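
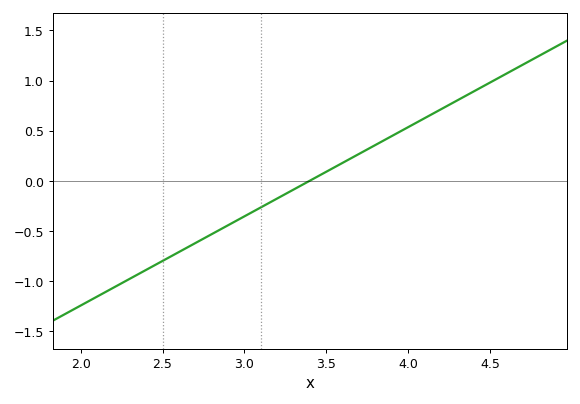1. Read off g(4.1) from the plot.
0.6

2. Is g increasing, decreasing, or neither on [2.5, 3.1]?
increasing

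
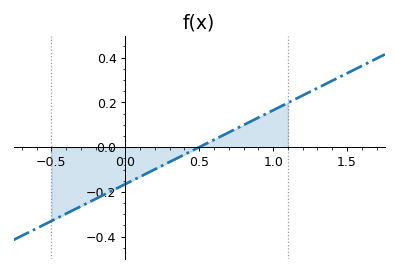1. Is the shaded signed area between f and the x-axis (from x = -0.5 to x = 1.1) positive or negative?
negative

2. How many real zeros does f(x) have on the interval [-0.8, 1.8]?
1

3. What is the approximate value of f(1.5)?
0.32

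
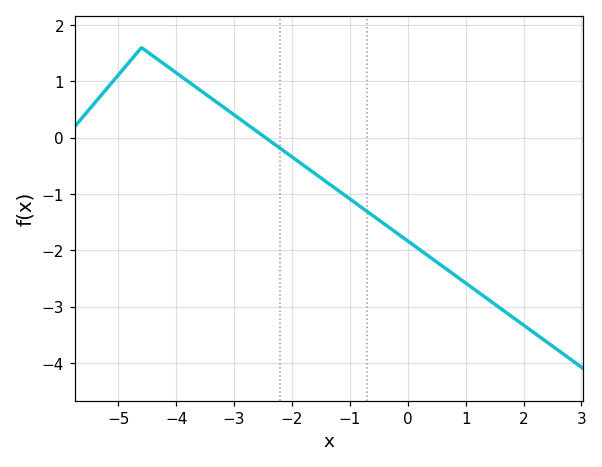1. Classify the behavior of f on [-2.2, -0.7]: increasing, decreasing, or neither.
decreasing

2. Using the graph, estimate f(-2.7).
0.2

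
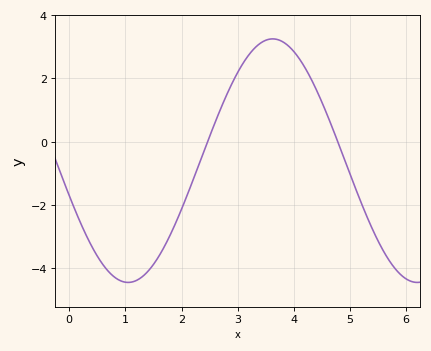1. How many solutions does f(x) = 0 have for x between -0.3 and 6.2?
2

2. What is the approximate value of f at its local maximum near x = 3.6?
3.2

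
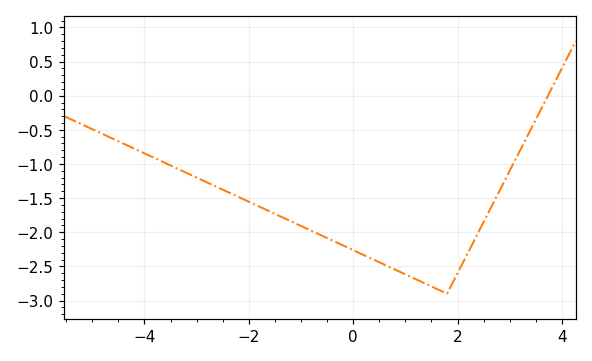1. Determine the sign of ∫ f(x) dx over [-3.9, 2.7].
negative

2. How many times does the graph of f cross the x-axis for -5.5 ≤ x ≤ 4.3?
1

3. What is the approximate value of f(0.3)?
-2.37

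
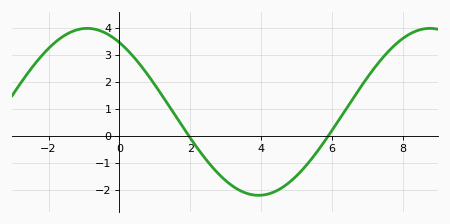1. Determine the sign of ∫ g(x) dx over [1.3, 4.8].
negative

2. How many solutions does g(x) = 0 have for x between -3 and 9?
2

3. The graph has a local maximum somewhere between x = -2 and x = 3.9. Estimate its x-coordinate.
-1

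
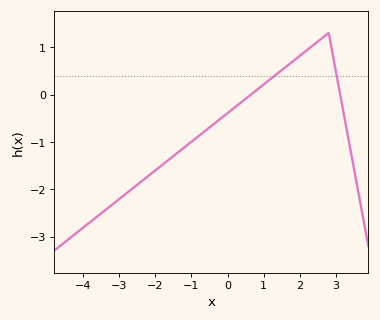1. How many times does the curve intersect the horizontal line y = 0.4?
2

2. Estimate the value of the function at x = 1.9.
0.8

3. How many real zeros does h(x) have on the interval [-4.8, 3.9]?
2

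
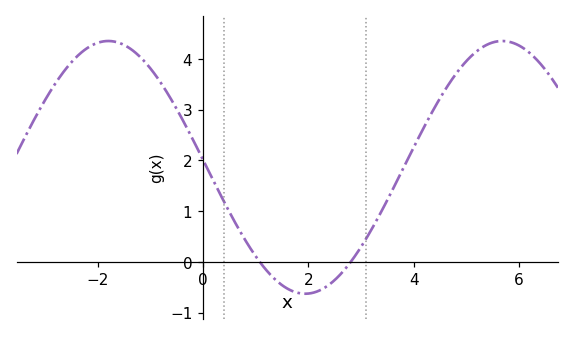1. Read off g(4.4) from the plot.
3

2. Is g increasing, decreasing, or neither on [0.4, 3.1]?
neither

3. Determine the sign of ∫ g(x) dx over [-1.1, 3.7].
positive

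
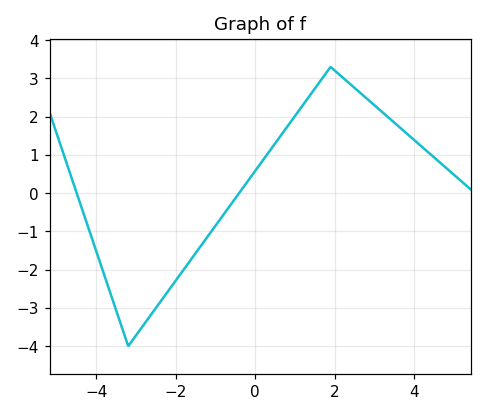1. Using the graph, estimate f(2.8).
2.5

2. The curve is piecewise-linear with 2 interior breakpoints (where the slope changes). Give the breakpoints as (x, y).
(-3.2, -4); (1.9, 3.3)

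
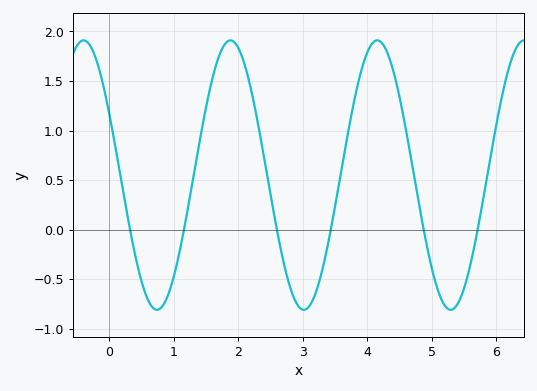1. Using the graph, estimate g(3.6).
0.6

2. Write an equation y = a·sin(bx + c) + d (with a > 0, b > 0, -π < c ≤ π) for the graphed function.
y = 1.36sin(2.8x + 2.7) + 0.55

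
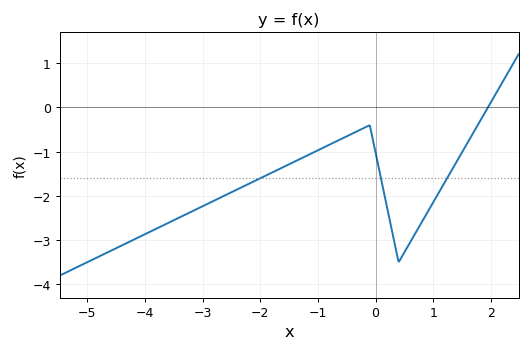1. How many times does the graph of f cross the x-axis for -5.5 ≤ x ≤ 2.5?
1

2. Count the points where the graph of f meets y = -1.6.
3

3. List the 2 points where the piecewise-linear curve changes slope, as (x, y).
(-0.1, -0.4); (0.4, -3.5)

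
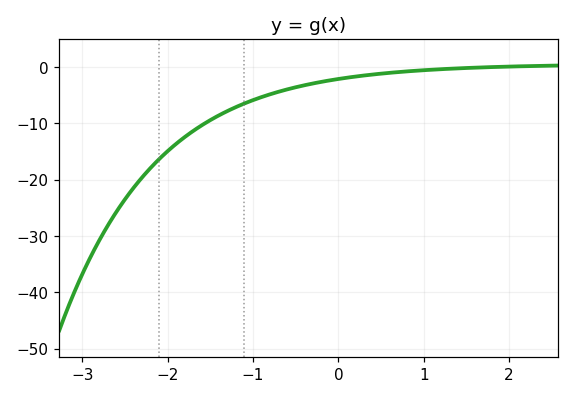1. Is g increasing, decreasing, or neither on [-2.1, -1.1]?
increasing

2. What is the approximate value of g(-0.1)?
-2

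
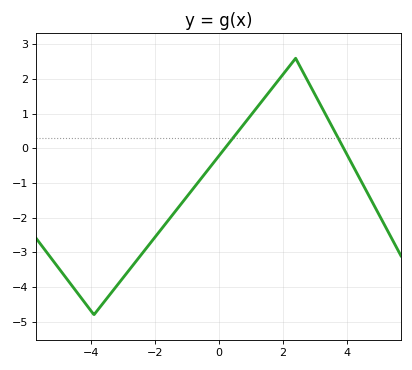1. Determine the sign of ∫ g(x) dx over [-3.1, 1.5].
negative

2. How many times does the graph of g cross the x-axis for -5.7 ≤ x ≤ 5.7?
2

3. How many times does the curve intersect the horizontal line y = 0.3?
2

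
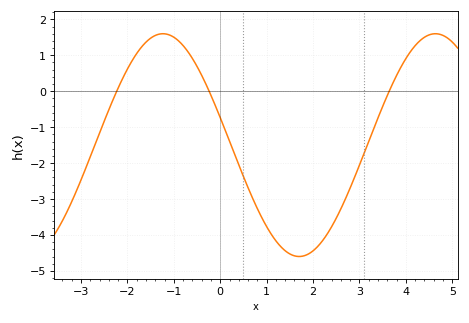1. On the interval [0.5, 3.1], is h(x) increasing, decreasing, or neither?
neither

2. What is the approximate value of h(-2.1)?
0.4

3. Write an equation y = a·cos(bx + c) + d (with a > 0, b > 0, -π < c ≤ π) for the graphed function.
y = 3.1cos(1.1x + 1.3) - 1.5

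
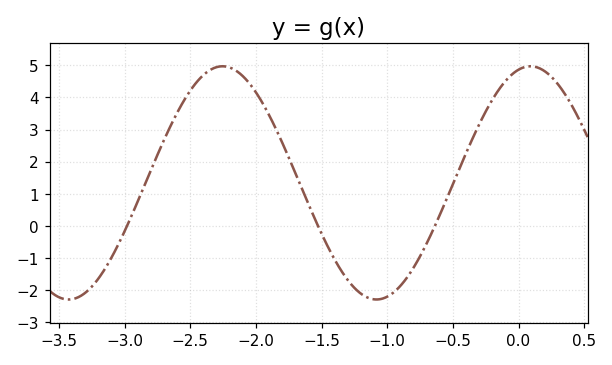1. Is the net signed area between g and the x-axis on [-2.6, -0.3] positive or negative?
positive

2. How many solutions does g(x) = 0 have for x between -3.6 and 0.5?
3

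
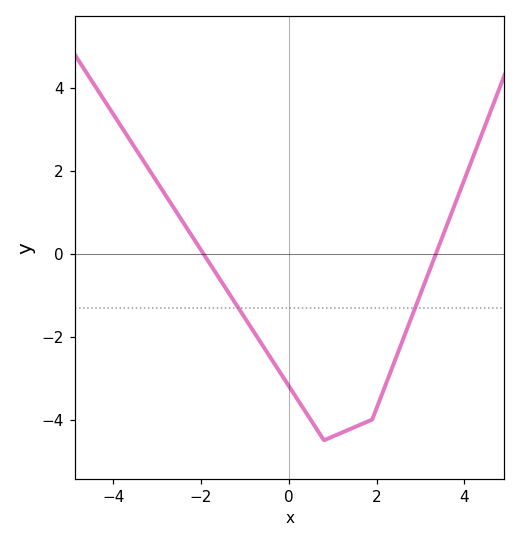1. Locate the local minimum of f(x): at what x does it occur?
0.801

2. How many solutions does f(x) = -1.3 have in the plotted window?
2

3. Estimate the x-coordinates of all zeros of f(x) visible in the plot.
-1.95, 3.35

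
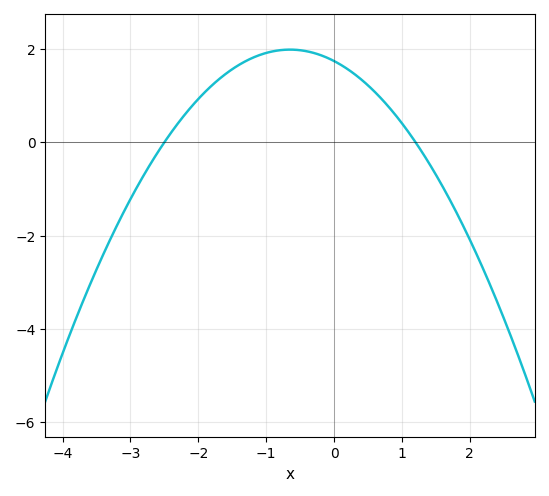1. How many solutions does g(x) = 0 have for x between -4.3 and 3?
2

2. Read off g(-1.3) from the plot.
1.74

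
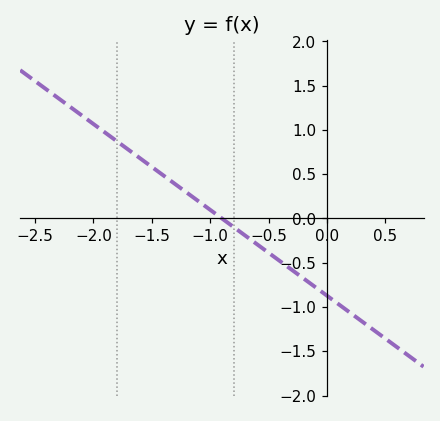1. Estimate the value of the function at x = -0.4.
-0.485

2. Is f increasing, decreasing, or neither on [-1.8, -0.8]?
decreasing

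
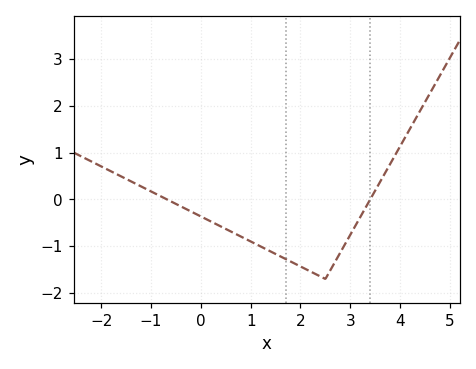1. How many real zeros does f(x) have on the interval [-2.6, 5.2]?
2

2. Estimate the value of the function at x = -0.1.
-0.3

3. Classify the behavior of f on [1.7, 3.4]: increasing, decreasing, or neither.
neither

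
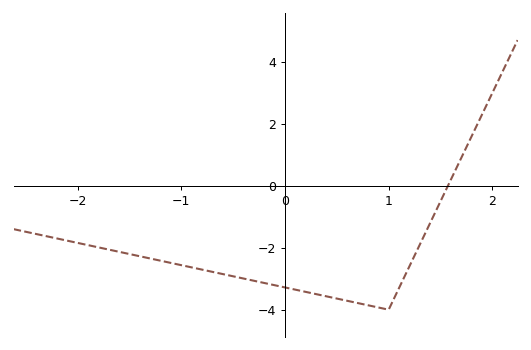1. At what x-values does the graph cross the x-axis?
1.57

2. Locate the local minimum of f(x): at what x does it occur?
0.999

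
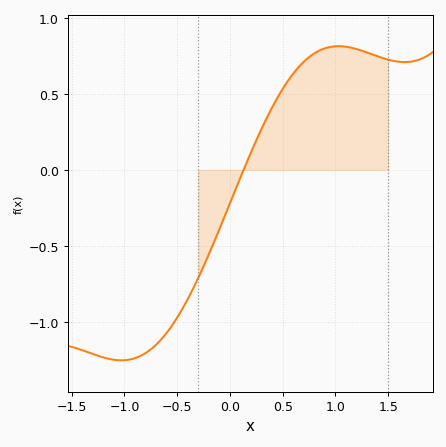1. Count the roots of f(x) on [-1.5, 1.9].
1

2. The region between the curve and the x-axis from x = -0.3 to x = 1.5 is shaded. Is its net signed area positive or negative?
positive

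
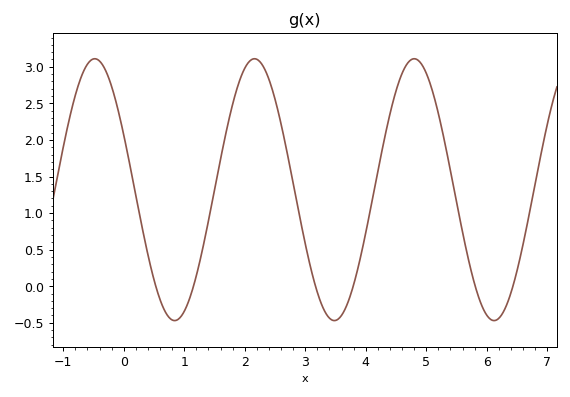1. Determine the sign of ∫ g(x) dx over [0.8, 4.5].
positive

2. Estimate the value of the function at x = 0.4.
0.45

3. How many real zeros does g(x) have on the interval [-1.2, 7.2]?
6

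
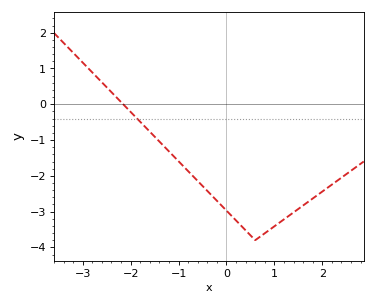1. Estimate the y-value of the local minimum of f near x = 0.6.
-3.8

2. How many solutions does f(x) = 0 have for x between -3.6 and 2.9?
1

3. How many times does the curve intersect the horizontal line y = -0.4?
1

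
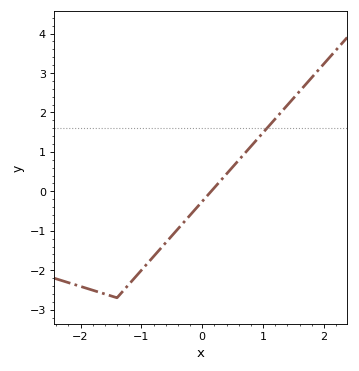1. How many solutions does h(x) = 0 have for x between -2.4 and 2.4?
1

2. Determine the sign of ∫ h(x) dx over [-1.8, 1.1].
negative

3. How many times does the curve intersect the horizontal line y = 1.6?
1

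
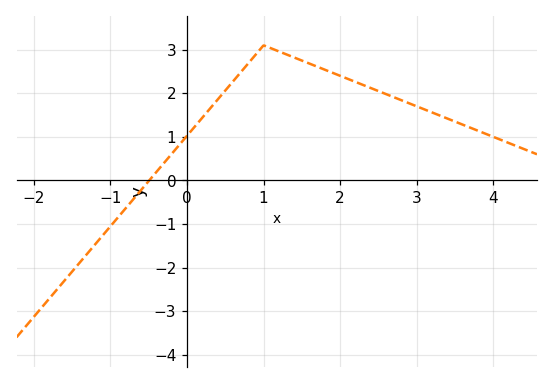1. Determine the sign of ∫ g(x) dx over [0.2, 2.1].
positive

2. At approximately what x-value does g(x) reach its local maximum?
1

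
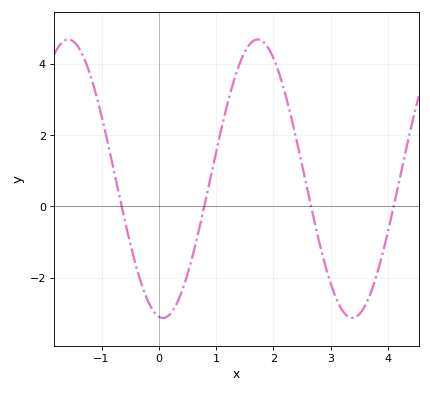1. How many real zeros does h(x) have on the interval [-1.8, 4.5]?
4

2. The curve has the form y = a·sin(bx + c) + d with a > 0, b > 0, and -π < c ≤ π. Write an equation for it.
y = 3.91sin(1.9x - 1.71) + 0.78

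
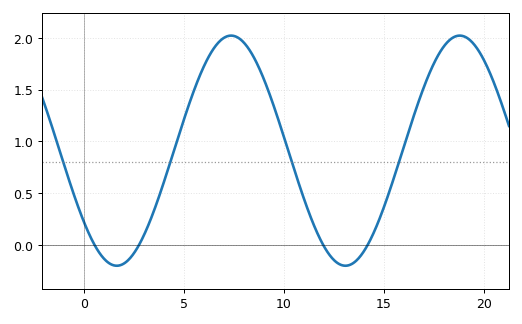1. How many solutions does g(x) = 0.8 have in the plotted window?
4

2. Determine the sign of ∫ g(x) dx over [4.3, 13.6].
positive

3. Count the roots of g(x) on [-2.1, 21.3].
4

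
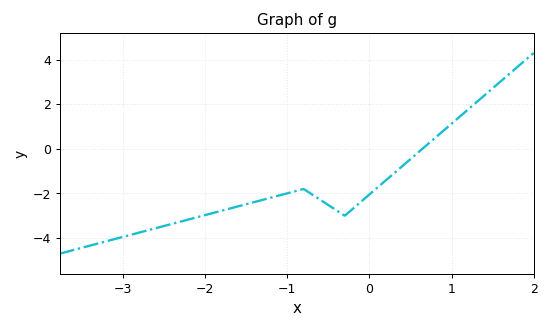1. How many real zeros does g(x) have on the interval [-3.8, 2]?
1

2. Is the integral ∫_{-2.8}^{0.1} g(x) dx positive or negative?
negative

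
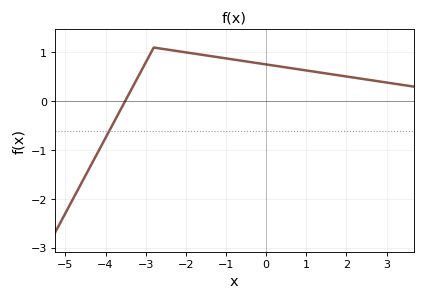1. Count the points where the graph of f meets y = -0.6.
1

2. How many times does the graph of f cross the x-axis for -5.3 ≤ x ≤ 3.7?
1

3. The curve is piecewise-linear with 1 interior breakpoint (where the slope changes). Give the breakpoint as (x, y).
(-2.8, 1.1)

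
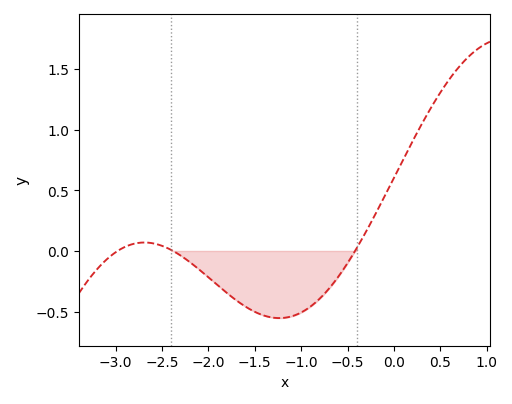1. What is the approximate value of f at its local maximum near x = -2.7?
0.05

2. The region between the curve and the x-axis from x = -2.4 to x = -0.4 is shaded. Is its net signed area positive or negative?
negative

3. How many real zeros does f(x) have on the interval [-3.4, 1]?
3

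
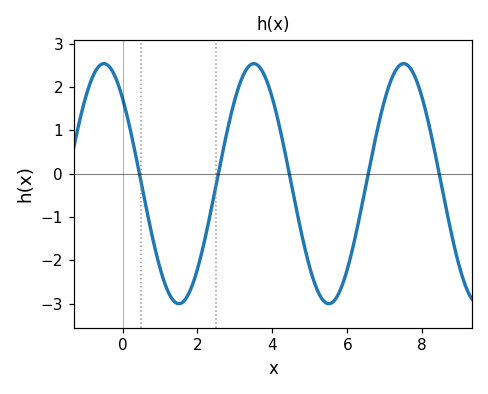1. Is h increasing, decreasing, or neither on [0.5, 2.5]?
neither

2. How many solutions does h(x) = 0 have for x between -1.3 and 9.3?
5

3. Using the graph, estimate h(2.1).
-1.9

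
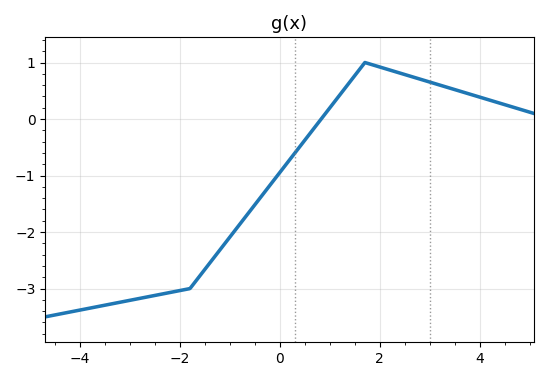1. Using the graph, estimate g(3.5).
0.5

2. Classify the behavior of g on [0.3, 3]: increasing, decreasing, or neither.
neither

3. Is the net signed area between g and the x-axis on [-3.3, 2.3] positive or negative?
negative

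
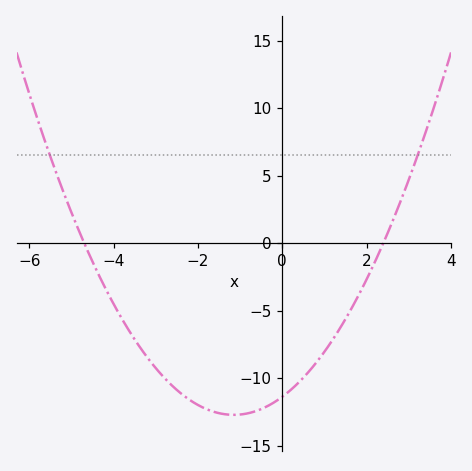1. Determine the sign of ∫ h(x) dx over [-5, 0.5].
negative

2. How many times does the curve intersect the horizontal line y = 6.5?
2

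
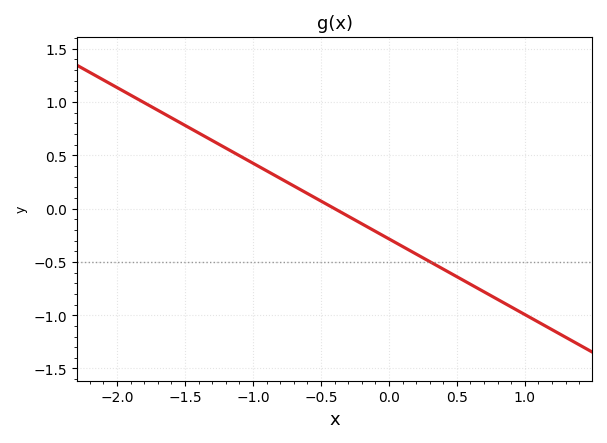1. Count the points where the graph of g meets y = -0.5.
1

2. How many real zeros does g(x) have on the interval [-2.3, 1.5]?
1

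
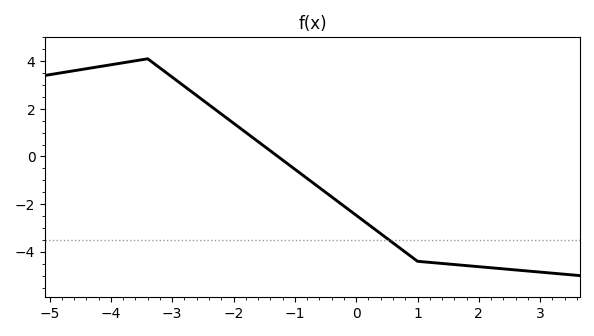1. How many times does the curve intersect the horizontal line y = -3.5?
1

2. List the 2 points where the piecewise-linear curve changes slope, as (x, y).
(-3.4, 4.1); (1, -4.4)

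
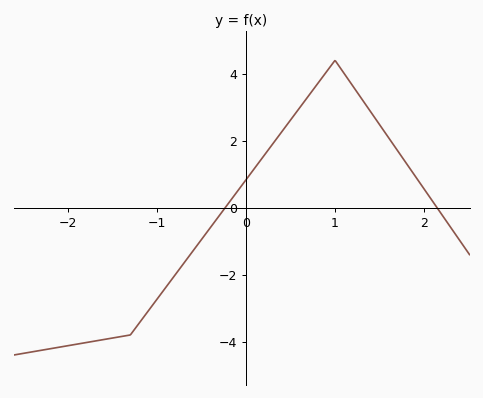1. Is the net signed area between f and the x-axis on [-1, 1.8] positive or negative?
positive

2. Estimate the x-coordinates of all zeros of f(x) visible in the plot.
-0.234, 2.15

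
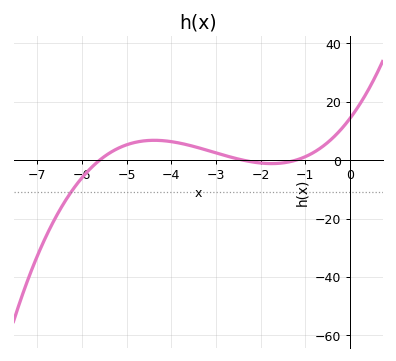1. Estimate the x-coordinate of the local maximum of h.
-4.38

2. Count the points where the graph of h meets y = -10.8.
1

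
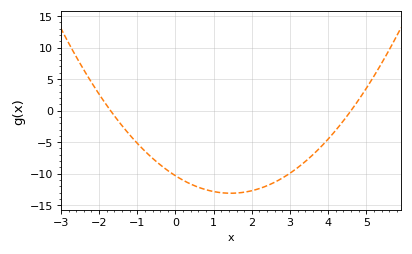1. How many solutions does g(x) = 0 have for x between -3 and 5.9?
2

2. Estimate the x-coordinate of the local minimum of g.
1.45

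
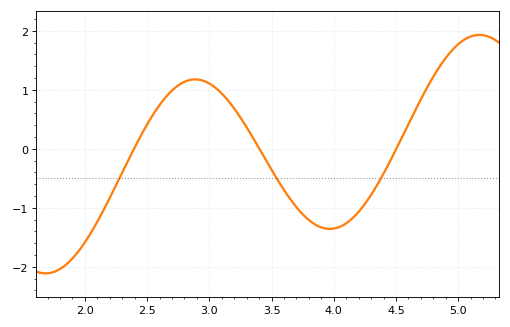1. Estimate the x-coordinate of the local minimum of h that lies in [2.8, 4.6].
3.95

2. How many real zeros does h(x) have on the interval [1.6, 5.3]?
3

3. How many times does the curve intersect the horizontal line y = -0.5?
3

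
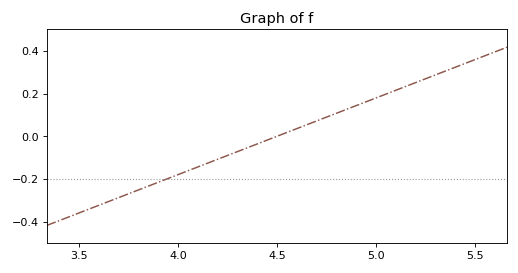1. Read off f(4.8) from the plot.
0.108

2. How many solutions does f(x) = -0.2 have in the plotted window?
1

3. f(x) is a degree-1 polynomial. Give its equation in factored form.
y = 0.36(x - 4.5)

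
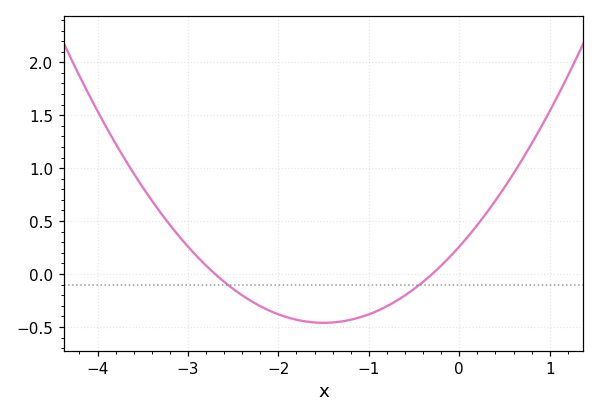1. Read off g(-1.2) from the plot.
-0.432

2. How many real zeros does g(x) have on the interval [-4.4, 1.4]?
2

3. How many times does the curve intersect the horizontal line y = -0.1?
2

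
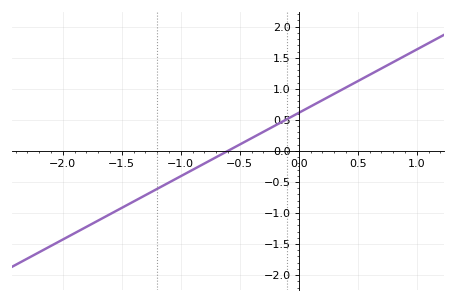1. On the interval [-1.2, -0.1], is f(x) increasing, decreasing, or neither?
increasing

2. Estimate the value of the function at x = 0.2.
0.816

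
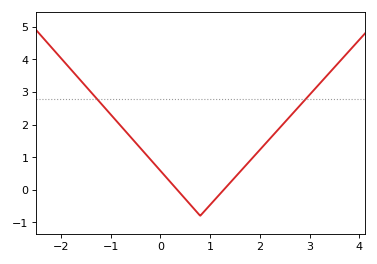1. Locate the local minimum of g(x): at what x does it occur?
0.8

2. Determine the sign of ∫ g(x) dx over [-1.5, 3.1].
positive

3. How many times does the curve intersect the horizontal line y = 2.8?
2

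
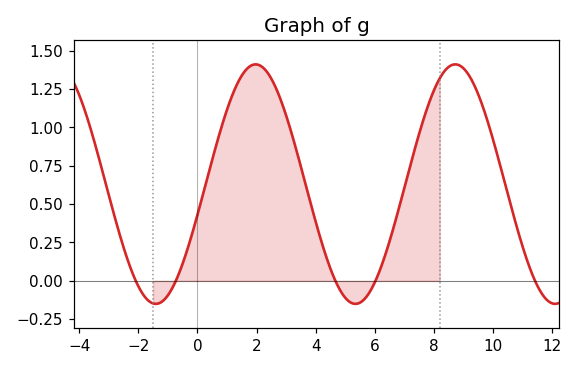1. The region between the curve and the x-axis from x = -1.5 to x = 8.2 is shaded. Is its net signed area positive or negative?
positive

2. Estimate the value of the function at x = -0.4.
0.16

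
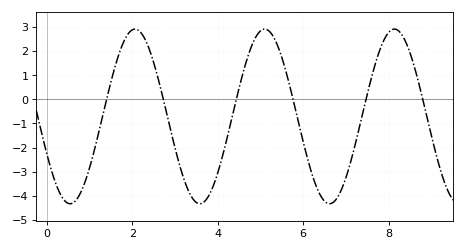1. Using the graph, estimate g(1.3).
-0.8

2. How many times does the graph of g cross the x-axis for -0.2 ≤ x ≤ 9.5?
6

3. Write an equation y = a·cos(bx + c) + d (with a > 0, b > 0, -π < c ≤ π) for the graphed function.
y = 3.62cos(2.1x + 2) - 0.71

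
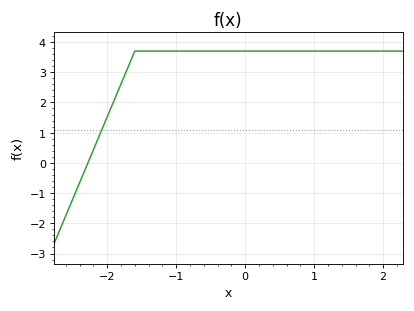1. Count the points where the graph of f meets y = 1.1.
1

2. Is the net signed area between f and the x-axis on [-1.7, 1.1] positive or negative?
positive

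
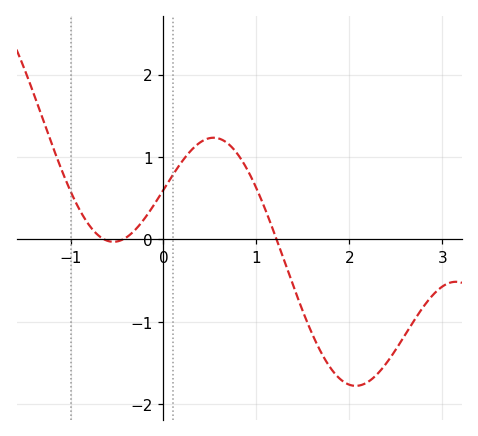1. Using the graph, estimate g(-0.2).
0.26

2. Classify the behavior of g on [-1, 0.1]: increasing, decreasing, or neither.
neither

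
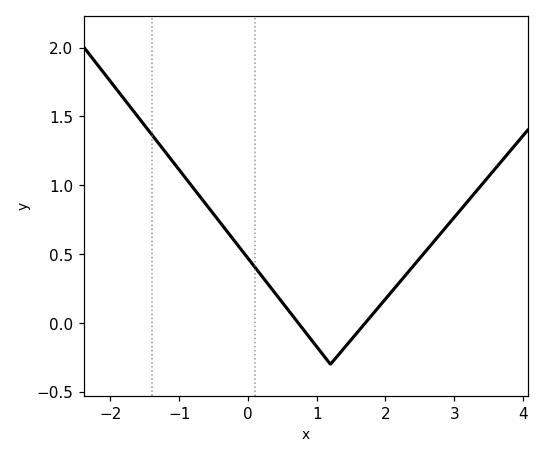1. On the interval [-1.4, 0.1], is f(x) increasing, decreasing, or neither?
decreasing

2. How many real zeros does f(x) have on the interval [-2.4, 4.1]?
2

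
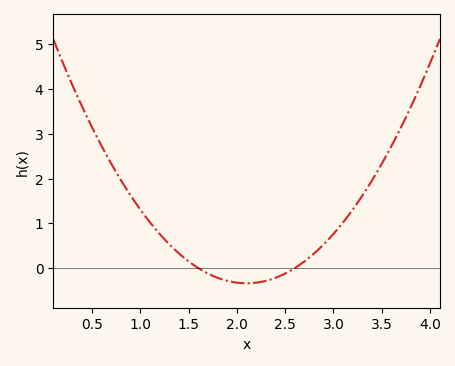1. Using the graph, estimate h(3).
0.762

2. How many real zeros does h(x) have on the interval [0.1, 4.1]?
2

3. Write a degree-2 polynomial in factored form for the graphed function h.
y = 1.36(x - 1.6)(x - 2.6)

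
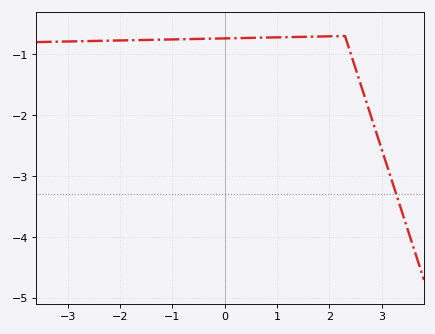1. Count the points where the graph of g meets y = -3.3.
1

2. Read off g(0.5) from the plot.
-0.7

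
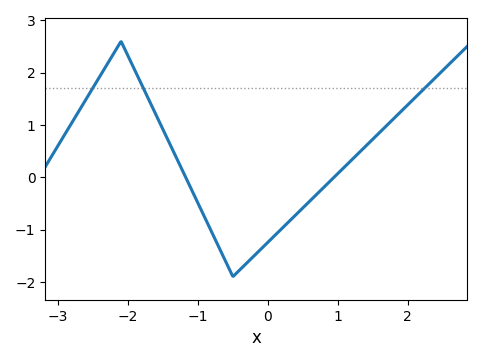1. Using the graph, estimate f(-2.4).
1.9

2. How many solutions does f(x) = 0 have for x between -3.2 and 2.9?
2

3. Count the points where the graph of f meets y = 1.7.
3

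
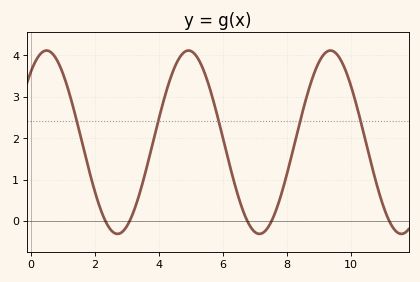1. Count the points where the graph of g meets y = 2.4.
5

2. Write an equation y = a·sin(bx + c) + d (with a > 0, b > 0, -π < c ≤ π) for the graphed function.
y = 2.21sin(1.42x + 0.86) + 1.9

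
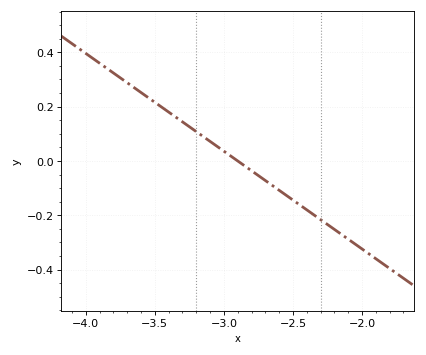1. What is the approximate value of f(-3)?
0.04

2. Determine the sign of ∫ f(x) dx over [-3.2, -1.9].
negative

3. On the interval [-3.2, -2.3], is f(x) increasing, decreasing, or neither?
decreasing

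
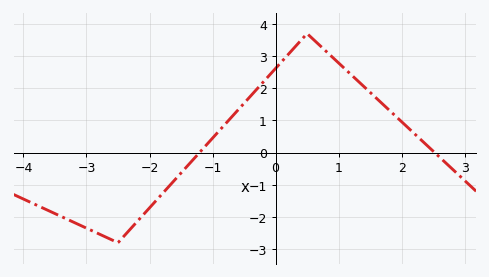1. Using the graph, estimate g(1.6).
1.69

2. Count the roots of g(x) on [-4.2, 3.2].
2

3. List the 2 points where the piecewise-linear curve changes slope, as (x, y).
(-2.5, -2.8); (0.5, 3.7)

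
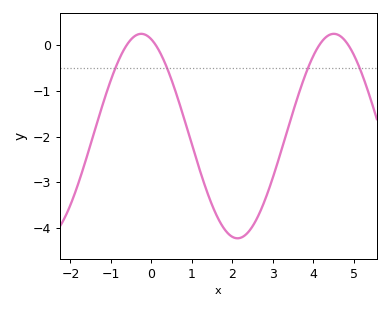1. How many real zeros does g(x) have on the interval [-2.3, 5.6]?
4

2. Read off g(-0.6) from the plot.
0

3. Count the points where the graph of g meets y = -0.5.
4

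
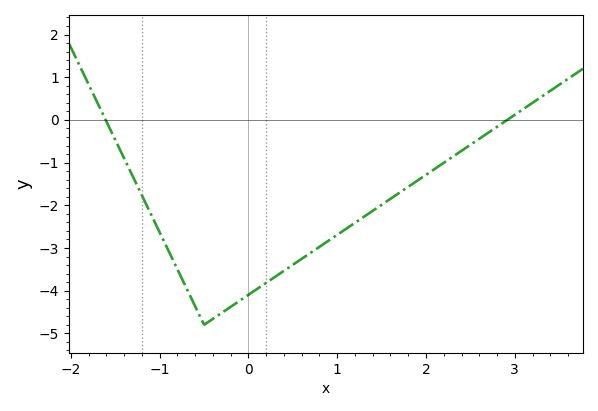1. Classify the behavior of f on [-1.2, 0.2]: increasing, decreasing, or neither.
neither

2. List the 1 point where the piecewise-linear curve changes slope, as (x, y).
(-0.5, -4.8)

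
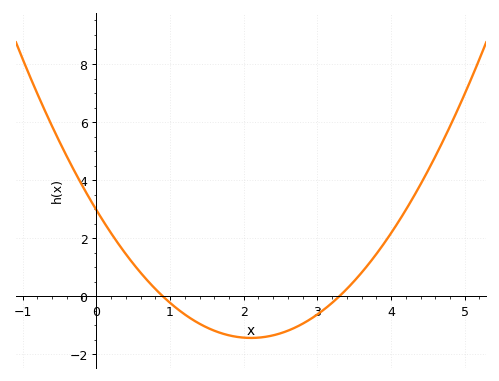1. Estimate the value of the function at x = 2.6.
-1.2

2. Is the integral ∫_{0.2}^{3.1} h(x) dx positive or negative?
negative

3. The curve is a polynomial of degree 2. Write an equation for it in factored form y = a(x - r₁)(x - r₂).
y = 1(x - 0.9)(x - 3.3)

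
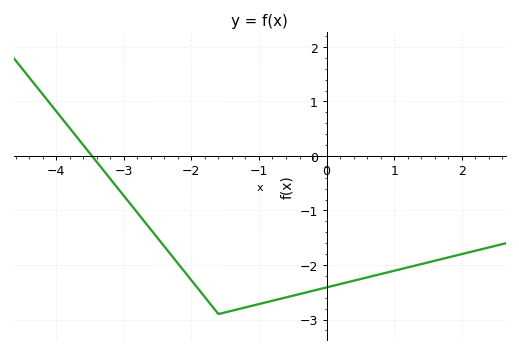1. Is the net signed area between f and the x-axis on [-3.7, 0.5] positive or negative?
negative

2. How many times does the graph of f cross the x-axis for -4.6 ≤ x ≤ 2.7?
1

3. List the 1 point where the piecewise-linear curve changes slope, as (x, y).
(-1.6, -2.9)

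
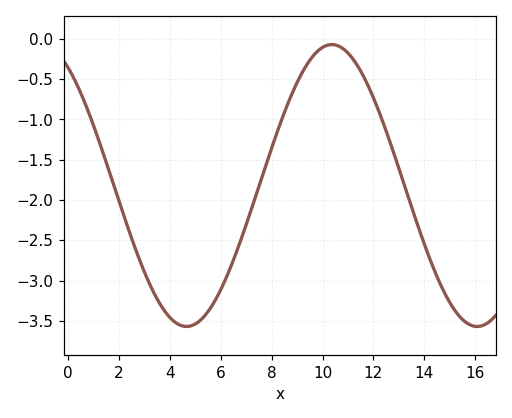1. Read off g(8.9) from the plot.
-0.6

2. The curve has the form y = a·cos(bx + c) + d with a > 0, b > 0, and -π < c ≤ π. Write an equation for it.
y = 1.75cos(0.55x + 0.58) - 1.82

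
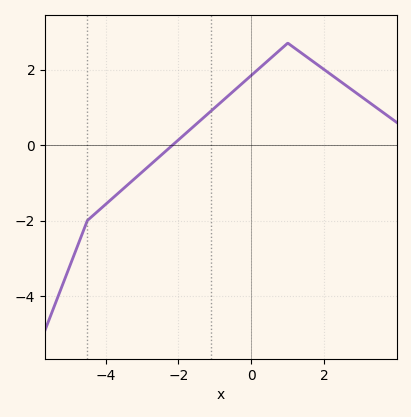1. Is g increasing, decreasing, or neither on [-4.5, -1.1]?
increasing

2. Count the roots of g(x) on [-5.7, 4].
1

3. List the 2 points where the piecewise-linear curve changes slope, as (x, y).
(-4.5, -2); (1, 2.7)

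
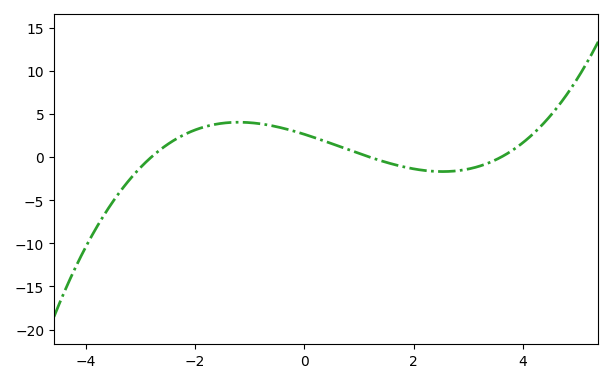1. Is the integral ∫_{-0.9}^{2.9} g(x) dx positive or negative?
positive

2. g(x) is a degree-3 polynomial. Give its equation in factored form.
y = 0.22(x + 2.8)(x - 1.2)(x - 3.6)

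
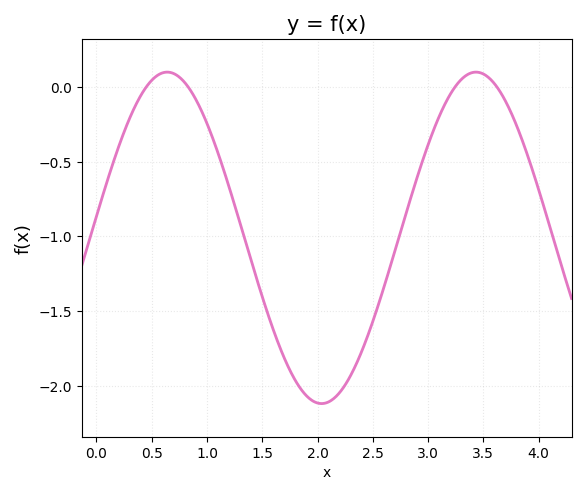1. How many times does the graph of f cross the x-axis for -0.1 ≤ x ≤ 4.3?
4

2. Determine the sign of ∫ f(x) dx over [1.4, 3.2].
negative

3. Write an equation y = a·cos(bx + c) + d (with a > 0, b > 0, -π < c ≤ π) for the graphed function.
y = 1.11cos(2.25x - 1.44) - 1.01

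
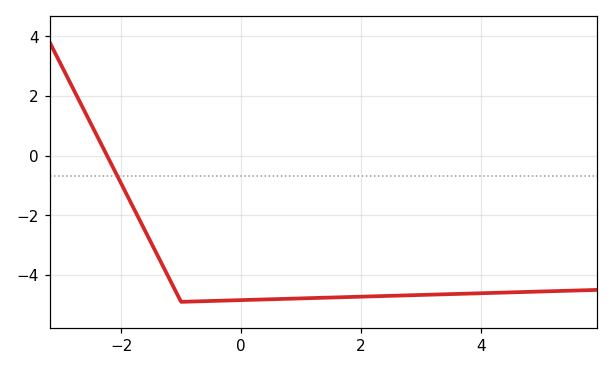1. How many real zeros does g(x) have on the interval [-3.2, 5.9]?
1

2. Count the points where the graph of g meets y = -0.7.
1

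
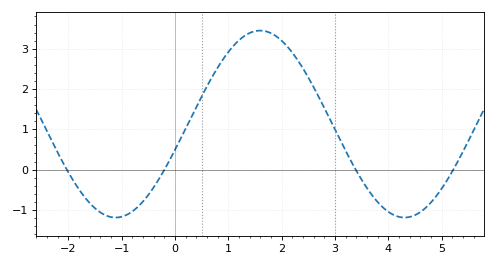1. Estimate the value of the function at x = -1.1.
-1.19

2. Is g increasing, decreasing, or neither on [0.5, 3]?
neither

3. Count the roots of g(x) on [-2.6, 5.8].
4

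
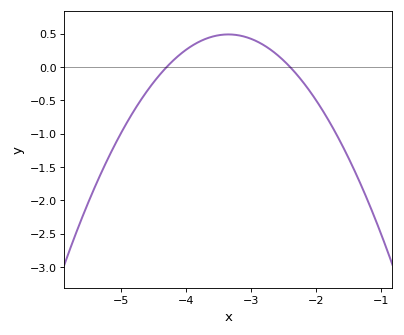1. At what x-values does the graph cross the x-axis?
-4.3, -2.4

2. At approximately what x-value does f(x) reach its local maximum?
-3.35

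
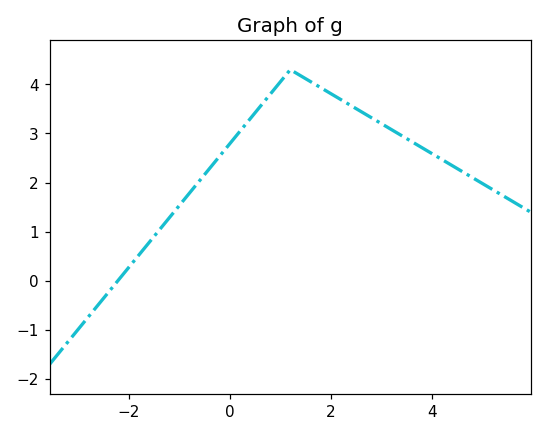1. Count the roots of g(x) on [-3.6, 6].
1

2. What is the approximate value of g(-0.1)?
2.66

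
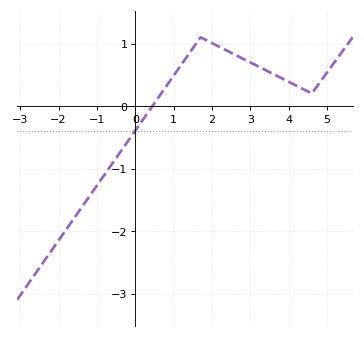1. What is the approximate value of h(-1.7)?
-1.89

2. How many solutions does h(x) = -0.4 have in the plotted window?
1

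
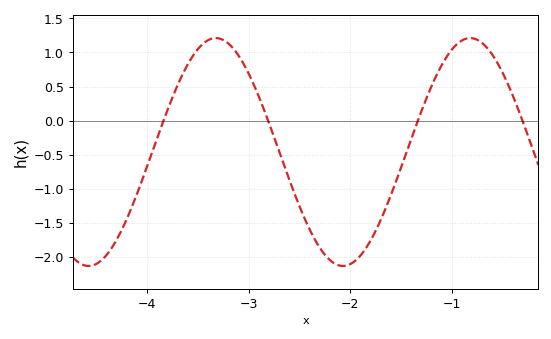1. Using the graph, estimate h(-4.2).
-1.44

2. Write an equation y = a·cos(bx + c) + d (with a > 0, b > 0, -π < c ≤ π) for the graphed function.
y = 1.67cos(2.51x + 2.06) - 0.46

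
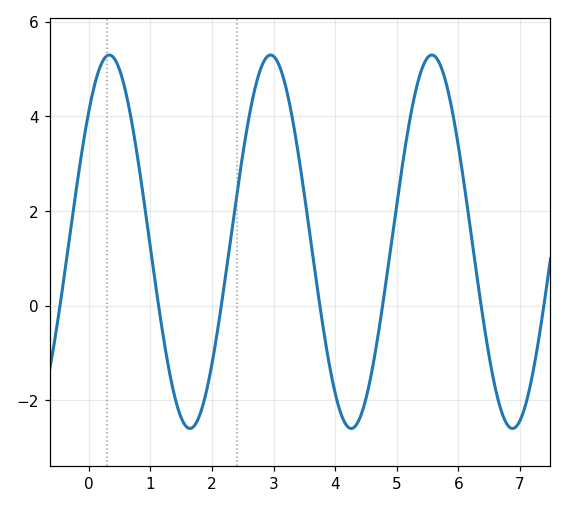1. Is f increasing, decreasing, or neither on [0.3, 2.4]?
neither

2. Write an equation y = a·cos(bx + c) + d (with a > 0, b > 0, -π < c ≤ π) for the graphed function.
y = 3.95cos(2.4x - 0.8) + 1.35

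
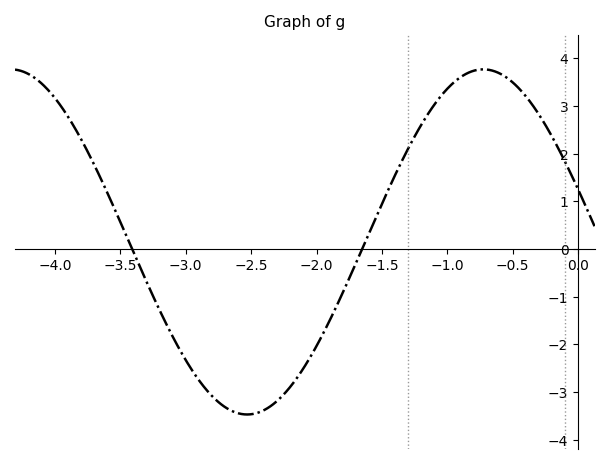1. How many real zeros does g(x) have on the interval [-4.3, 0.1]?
2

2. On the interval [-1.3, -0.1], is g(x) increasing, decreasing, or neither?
neither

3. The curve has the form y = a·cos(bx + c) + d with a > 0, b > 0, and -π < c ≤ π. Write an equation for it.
y = 3.62cos(1.74x + 1.26) + 0.15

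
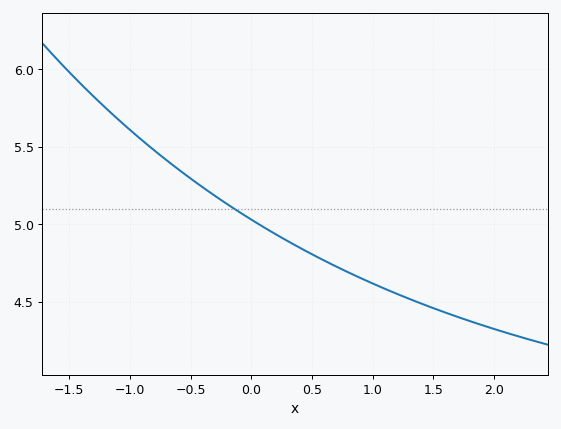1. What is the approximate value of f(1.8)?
4.38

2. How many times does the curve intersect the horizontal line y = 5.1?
1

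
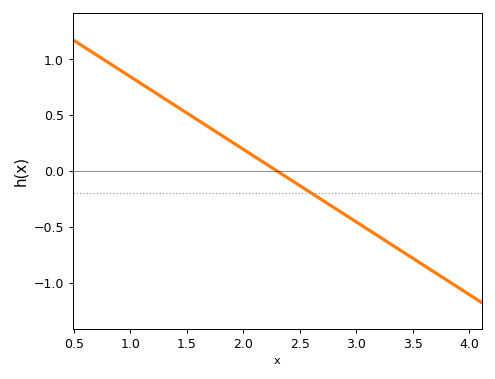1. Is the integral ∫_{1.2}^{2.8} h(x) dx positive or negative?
positive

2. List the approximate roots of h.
2.3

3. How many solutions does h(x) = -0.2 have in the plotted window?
1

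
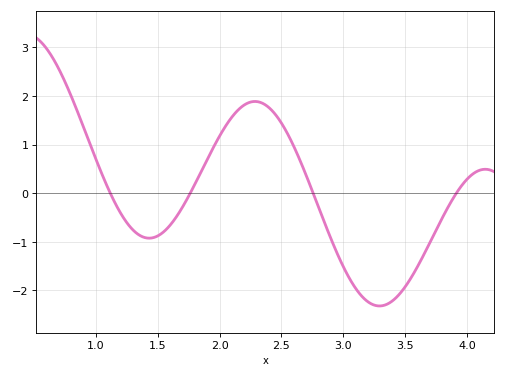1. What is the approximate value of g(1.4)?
-0.9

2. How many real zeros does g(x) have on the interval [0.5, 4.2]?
4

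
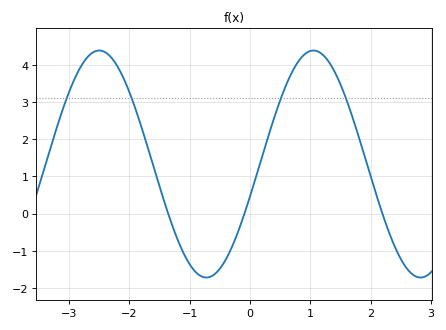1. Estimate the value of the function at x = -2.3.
4.2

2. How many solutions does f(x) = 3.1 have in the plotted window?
4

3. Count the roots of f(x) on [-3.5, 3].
3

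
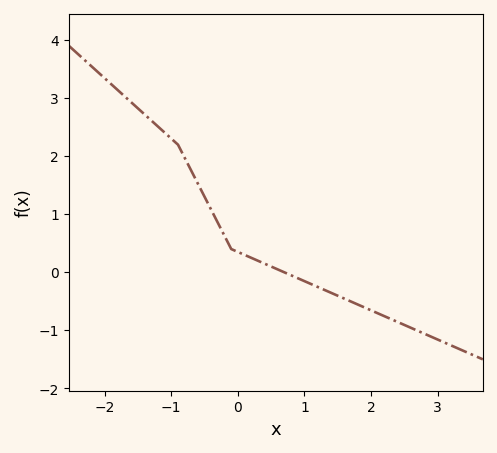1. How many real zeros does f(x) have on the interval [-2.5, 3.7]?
1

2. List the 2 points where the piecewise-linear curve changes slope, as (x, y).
(-0.9, 2.2); (-0.1, 0.4)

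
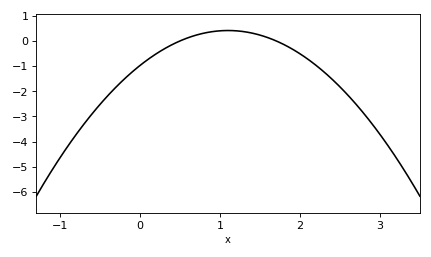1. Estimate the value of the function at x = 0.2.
-0.5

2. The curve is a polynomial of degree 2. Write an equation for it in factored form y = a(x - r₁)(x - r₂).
y = -1.14(x - 0.5)(x - 1.7)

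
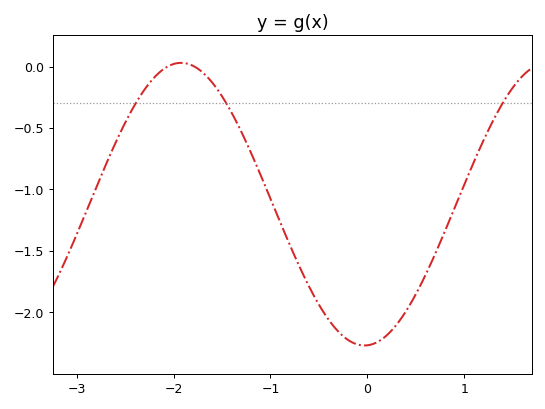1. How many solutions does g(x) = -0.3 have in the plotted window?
3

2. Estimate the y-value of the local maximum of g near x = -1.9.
0.05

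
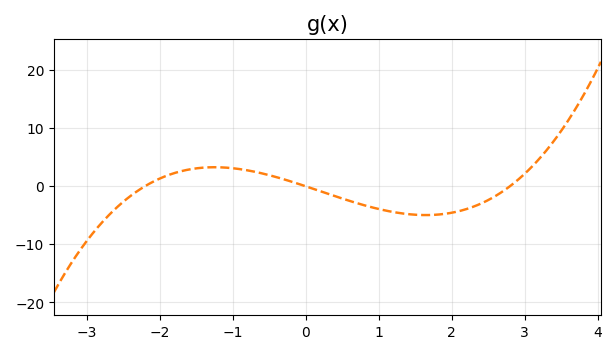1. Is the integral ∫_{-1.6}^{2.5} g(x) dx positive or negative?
negative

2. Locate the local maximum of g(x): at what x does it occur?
-1.25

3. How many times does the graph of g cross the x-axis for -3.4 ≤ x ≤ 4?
3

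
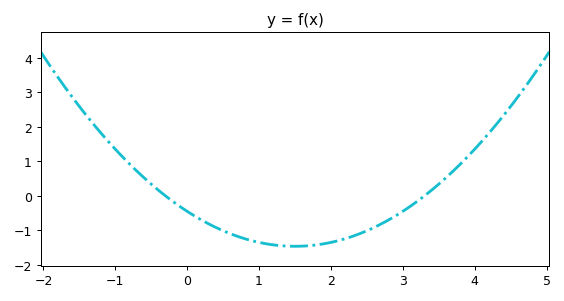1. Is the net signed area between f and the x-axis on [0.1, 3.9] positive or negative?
negative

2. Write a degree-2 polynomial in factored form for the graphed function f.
y = 0.45(x + 0.3)(x - 3.3)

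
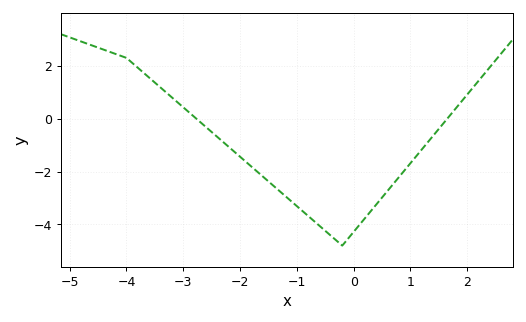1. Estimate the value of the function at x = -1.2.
-3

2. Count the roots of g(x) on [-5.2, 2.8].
2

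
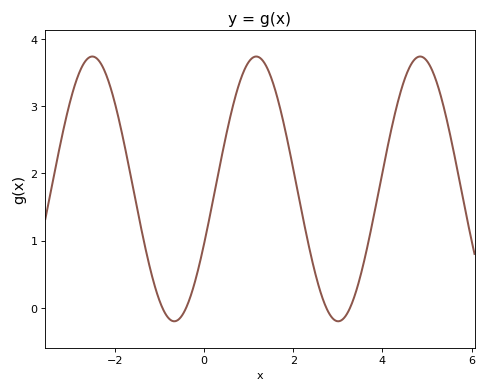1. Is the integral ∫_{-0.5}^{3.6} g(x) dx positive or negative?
positive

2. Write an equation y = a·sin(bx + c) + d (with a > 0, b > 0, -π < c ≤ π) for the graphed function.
y = 1.97sin(1.7x - 0.43) + 1.77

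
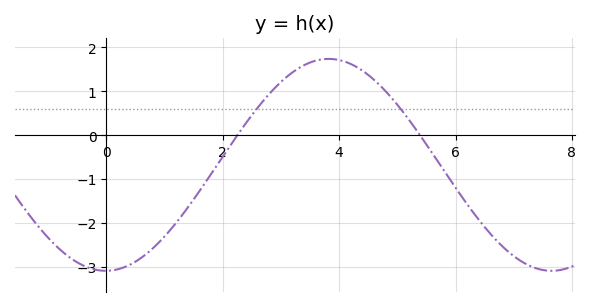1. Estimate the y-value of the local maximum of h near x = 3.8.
1.7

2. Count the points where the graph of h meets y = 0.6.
2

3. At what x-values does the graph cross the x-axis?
2.2, 5.4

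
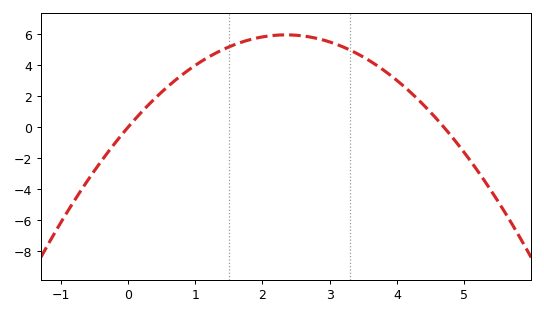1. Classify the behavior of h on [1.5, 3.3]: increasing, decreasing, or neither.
neither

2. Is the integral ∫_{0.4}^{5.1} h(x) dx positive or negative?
positive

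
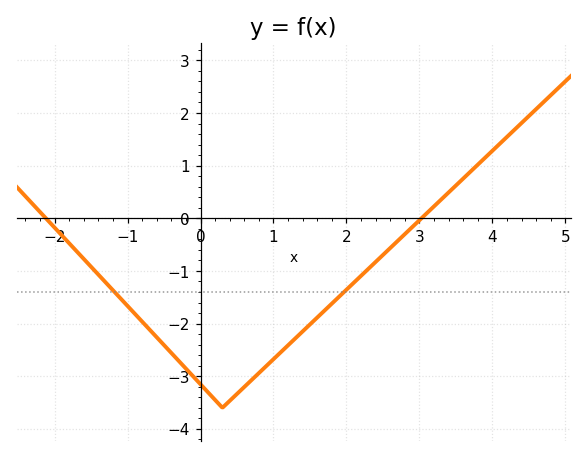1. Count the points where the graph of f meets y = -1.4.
2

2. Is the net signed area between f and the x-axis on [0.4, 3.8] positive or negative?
negative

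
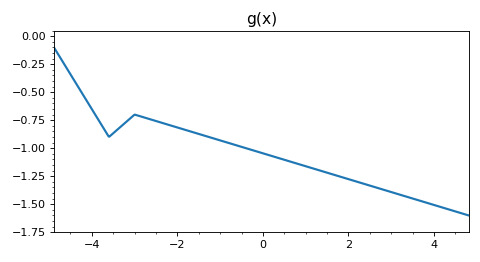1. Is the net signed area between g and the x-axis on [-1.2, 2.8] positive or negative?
negative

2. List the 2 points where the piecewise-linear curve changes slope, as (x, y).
(-3.6, -0.9); (-3, -0.7)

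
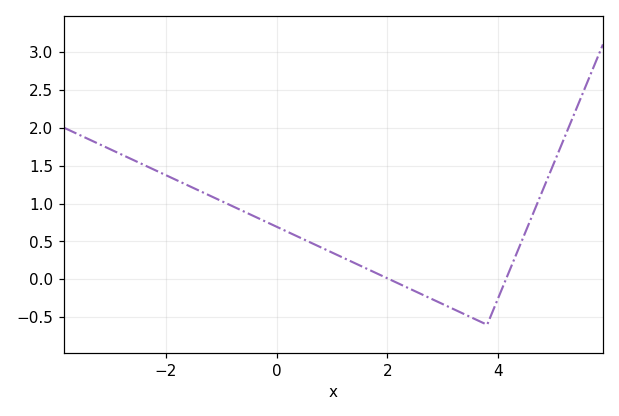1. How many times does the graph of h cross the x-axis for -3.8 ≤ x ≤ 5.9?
2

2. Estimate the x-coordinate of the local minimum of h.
3.8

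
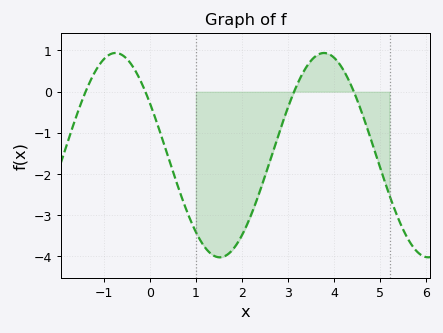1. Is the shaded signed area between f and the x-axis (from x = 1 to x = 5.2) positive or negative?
negative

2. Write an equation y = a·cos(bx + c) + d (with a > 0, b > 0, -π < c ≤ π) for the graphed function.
y = 2.48cos(1.39x + 1.03) - 1.54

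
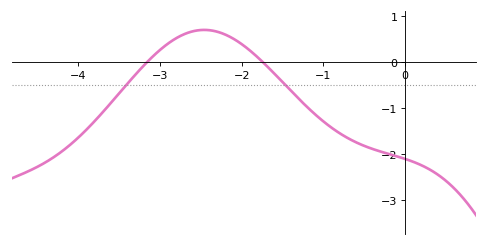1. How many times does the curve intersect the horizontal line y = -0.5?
2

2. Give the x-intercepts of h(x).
-3.16, -1.74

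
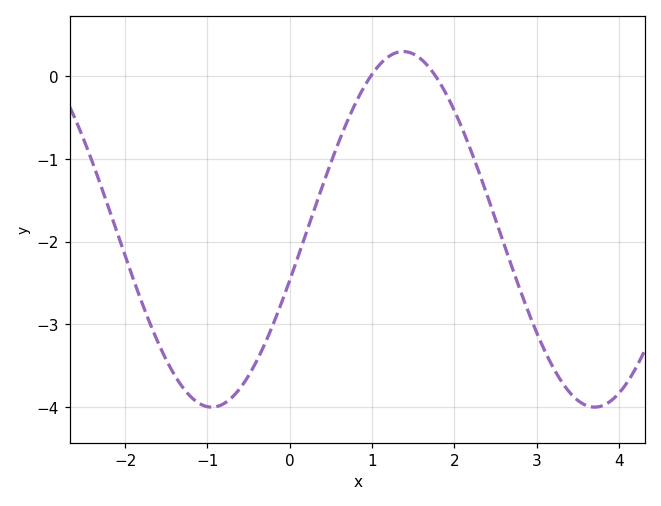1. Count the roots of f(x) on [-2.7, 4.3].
2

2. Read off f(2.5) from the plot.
-1.7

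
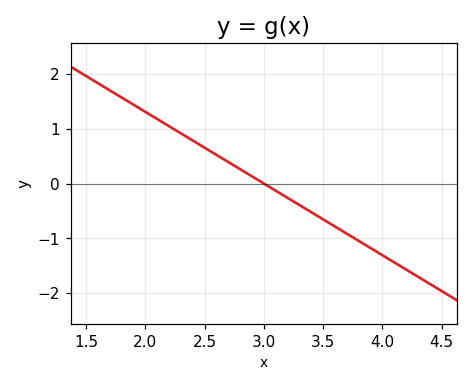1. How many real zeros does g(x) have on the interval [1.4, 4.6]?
1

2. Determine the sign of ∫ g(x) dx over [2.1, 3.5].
positive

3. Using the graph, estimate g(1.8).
1.6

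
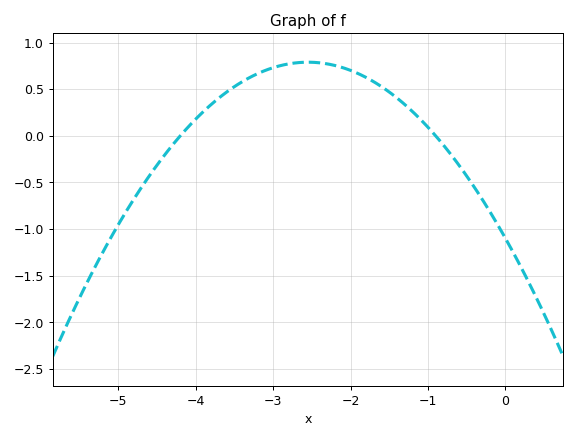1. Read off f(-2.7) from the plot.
0.8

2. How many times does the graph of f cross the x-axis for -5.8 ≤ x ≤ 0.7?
2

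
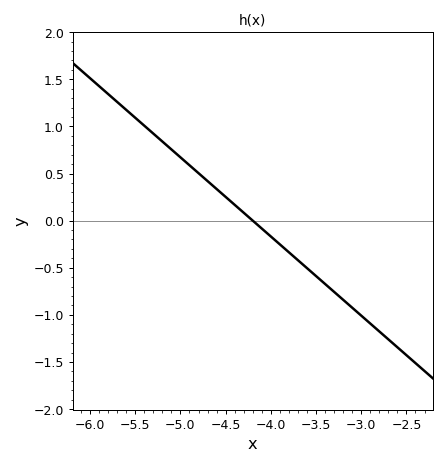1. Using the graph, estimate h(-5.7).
1.26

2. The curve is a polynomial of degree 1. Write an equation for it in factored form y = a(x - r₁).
y = -0.84(x + 4.2)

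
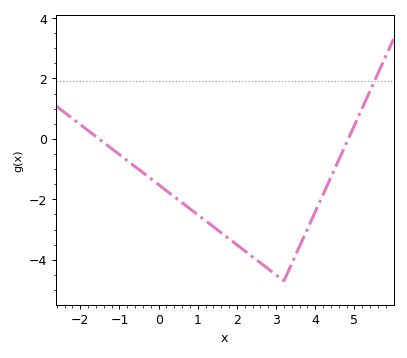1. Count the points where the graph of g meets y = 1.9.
1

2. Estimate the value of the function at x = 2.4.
-4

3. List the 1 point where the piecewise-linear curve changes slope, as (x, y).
(3.2, -4.7)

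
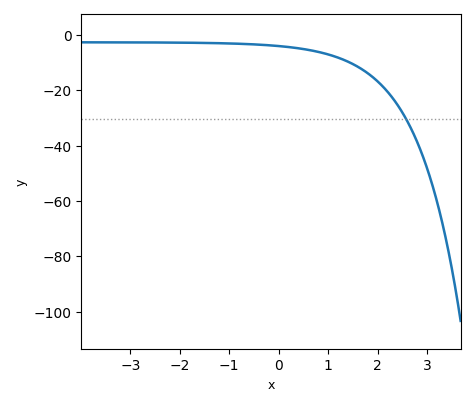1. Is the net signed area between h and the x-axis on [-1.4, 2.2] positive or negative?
negative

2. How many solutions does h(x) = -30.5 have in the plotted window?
1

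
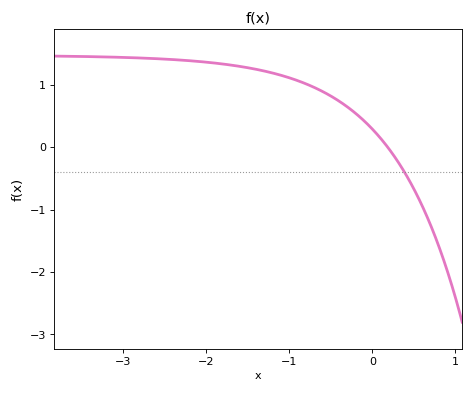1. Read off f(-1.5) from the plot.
1.27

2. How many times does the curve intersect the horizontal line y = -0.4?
1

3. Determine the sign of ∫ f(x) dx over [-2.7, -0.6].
positive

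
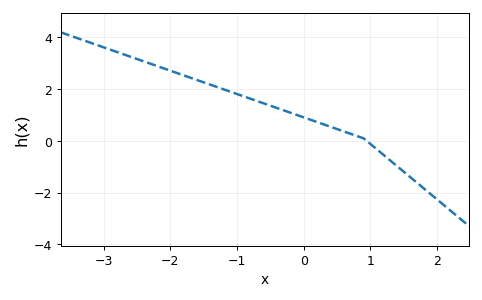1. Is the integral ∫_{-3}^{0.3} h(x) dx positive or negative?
positive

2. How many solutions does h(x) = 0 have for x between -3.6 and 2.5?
1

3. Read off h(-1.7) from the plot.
2.45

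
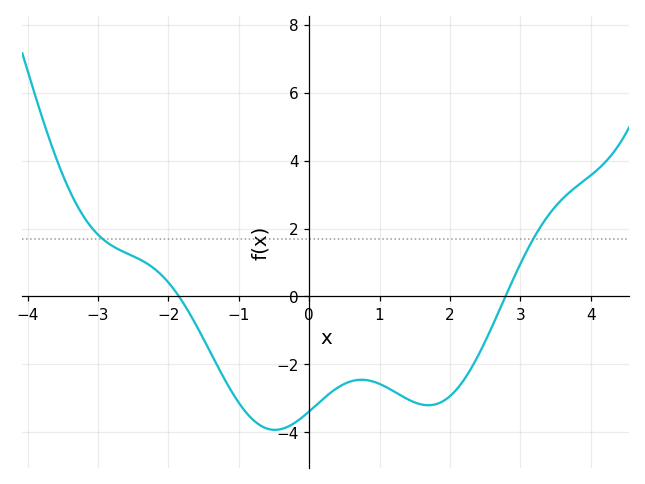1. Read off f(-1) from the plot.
-3.2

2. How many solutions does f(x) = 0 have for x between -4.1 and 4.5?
2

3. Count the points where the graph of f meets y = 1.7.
2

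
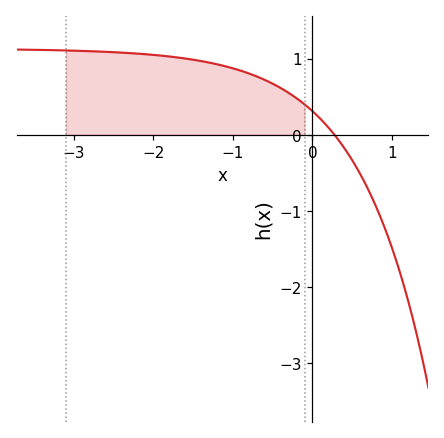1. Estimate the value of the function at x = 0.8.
-0.944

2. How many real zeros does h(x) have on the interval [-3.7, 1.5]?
1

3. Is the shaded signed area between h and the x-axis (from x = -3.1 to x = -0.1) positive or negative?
positive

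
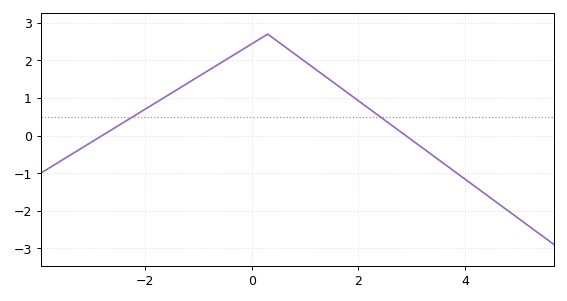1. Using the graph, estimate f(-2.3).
0.4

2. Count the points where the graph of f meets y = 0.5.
2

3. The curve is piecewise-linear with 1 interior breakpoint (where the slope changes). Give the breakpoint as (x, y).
(0.3, 2.7)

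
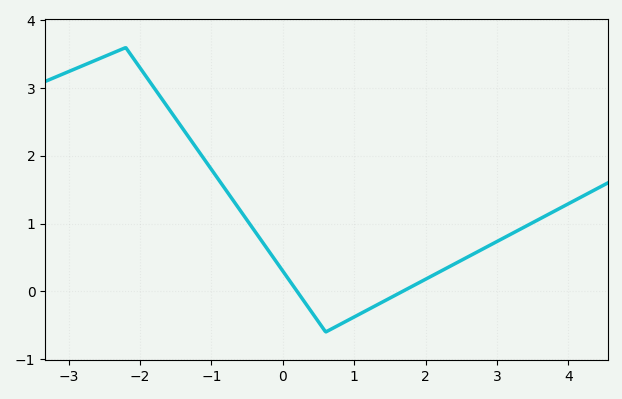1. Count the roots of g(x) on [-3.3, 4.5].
2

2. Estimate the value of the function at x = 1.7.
0.013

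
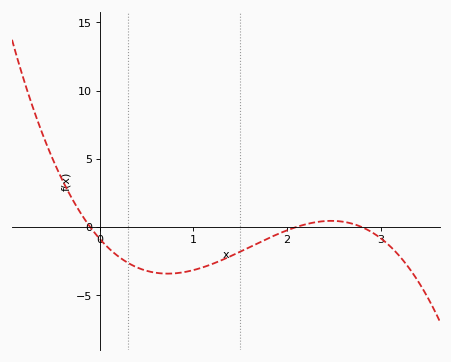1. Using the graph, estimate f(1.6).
-1.48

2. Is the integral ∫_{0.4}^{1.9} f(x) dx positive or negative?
negative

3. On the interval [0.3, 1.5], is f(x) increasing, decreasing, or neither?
neither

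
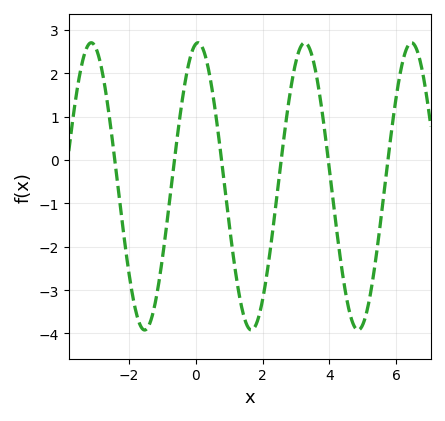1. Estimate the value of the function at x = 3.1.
2.5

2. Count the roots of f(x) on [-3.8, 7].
6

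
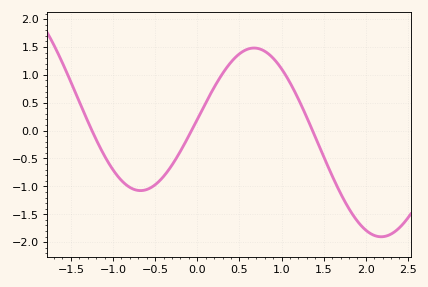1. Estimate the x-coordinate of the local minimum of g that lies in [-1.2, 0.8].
-0.7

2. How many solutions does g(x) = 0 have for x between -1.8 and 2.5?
3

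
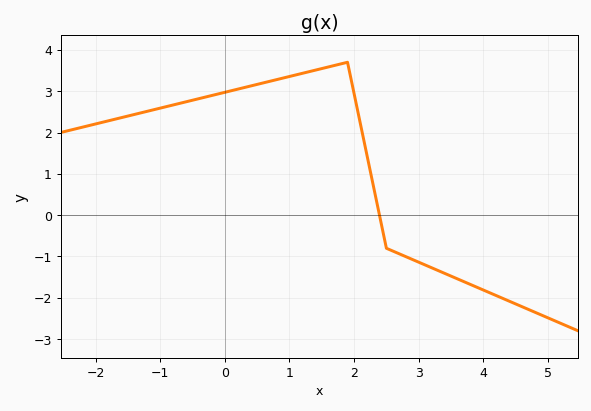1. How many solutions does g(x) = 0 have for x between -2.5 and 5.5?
1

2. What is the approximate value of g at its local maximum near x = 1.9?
3.7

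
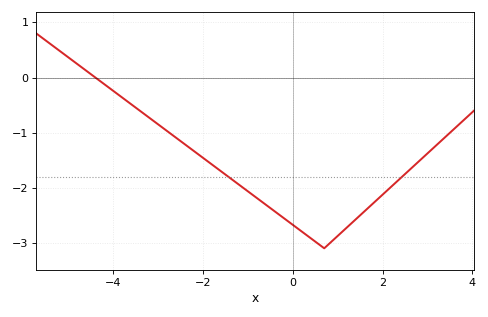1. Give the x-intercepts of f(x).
-4.39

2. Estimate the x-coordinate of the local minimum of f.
0.699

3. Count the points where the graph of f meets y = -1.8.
2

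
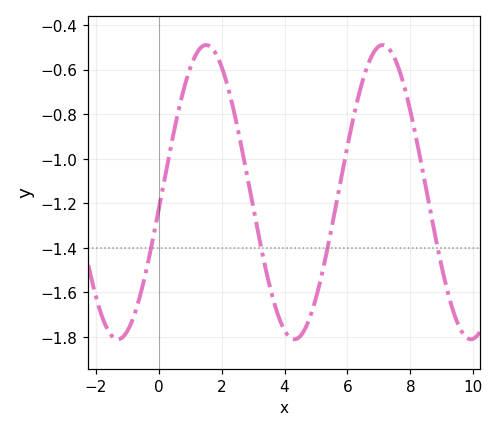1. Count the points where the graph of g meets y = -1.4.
4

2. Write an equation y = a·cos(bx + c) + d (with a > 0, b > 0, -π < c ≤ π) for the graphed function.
y = 0.66cos(1.1x - 1.7) - 1.15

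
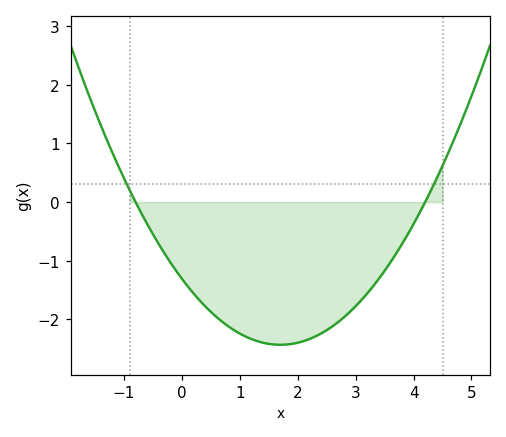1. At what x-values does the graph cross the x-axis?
-0.8, 4.2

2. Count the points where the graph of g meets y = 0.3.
2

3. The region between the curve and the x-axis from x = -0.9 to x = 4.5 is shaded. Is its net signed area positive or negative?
negative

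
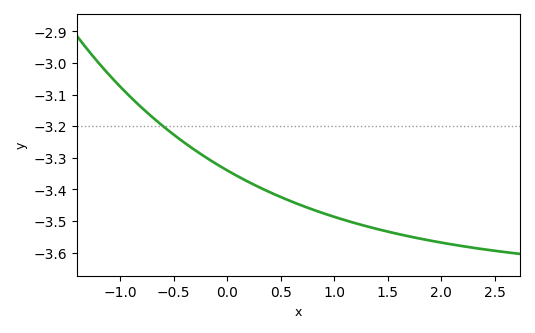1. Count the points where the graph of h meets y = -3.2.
1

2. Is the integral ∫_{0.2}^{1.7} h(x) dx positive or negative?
negative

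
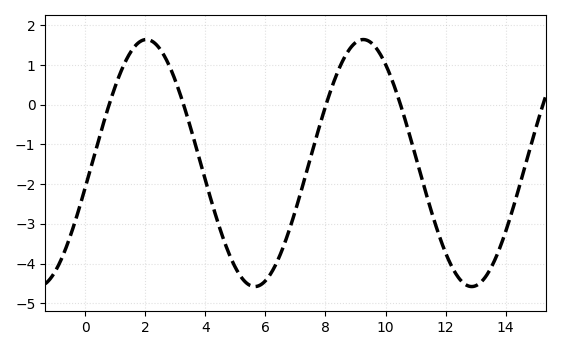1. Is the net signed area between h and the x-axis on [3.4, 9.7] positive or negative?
negative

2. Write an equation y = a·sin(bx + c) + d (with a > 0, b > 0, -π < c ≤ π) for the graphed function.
y = 3.11sin(0.87x - 0.2) - 1.47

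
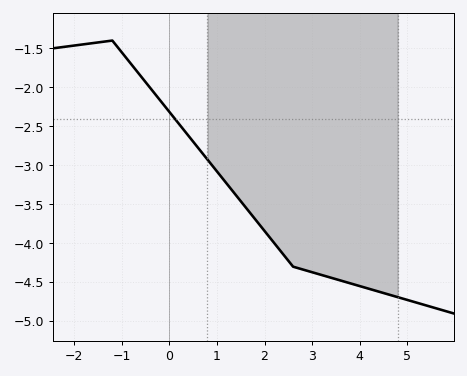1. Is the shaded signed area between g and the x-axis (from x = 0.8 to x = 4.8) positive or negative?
negative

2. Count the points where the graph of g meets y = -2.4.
1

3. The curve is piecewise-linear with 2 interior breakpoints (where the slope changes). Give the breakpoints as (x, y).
(-1.2, -1.4); (2.6, -4.3)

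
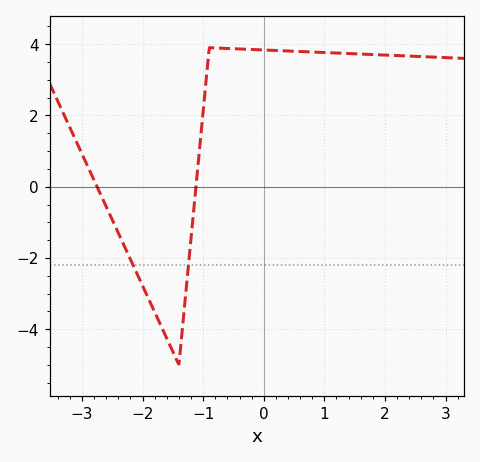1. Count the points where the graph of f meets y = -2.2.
2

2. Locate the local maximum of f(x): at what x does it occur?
-0.9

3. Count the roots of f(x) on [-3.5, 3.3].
2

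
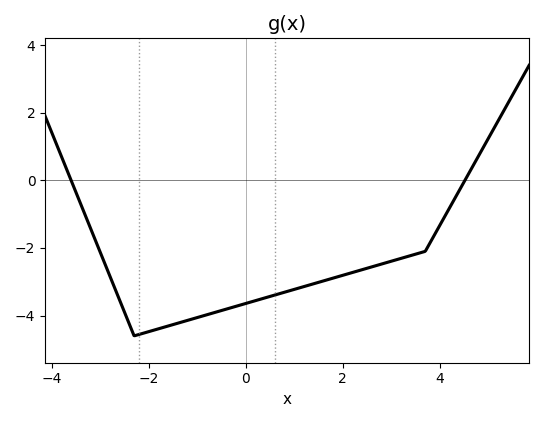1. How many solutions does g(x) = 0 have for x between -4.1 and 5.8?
2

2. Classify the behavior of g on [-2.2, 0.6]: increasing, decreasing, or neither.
increasing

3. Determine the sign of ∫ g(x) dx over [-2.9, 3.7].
negative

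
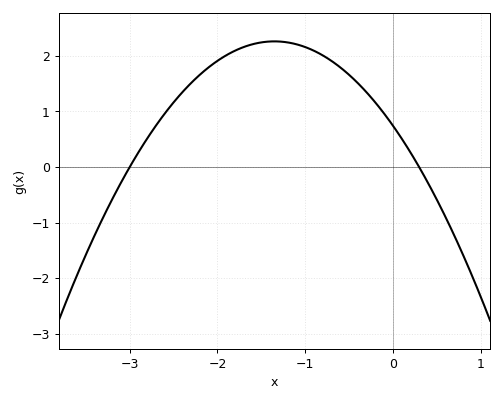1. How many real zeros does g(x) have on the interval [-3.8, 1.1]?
2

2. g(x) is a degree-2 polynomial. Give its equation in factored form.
y = -0.83(x + 3)(x - 0.3)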